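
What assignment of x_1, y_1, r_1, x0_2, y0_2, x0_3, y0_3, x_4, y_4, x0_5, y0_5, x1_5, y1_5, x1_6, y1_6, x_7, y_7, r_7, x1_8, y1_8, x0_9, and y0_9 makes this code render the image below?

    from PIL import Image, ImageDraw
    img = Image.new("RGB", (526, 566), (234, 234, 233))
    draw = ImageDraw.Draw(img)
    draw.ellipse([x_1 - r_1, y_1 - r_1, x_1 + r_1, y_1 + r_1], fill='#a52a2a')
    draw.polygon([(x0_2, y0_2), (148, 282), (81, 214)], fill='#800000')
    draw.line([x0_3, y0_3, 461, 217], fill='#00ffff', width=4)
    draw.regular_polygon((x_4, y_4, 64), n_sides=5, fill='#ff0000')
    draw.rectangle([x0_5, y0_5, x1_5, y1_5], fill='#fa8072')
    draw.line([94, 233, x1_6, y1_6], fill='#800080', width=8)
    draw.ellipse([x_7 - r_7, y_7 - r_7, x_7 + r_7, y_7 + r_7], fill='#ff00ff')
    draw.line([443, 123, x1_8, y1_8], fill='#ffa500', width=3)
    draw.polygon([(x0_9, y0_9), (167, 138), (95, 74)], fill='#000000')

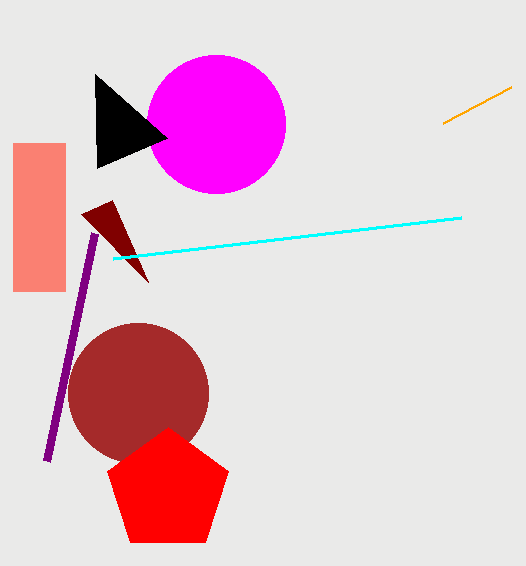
x_1 = 138; y_1 = 393; r_1 = 70; x0_2 = 112; y0_2 = 200; x0_3 = 113; y0_3 = 258; x_4 = 168; y_4 = 491; x0_5 = 13; y0_5 = 143; x1_5 = 65; y1_5 = 291; x1_6 = 46; y1_6 = 461; x_7 = 216; y_7 = 124; r_7 = 69; x1_8 = 511; y1_8 = 87; x0_9 = 97; y0_9 = 168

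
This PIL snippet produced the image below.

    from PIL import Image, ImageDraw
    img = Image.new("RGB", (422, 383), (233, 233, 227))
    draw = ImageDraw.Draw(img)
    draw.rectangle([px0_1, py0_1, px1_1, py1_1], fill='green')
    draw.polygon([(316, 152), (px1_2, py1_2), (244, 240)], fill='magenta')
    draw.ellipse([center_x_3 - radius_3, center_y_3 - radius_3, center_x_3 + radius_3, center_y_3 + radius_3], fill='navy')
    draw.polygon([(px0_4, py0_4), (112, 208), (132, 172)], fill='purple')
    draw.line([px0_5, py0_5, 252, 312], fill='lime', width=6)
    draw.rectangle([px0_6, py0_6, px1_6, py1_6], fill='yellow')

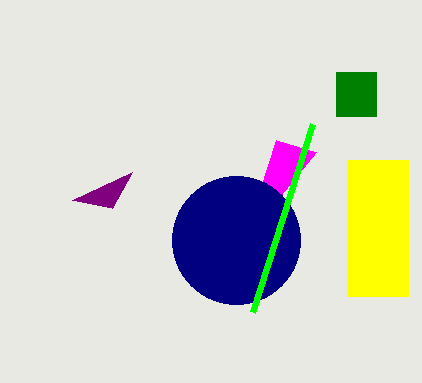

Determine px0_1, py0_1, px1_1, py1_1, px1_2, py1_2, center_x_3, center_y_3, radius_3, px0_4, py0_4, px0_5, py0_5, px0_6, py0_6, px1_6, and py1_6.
px0_1 = 336, py0_1 = 72, px1_1 = 376, py1_1 = 116, px1_2 = 276, py1_2 = 140, center_x_3 = 236, center_y_3 = 240, radius_3 = 64, px0_4 = 72, py0_4 = 200, px0_5 = 312, py0_5 = 124, px0_6 = 348, py0_6 = 160, px1_6 = 408, py1_6 = 296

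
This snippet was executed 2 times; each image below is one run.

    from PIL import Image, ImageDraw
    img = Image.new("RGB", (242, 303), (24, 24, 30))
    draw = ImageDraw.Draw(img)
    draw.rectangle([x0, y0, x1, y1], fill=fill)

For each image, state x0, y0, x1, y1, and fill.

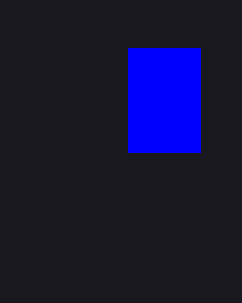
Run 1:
x0 = 128; y0 = 48; x1 = 200; y1 = 152; fill = 'blue'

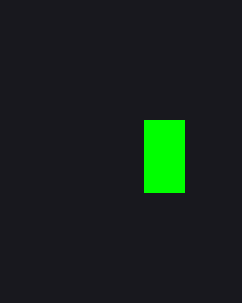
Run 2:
x0 = 144, y0 = 120, x1 = 184, y1 = 192, fill = 'lime'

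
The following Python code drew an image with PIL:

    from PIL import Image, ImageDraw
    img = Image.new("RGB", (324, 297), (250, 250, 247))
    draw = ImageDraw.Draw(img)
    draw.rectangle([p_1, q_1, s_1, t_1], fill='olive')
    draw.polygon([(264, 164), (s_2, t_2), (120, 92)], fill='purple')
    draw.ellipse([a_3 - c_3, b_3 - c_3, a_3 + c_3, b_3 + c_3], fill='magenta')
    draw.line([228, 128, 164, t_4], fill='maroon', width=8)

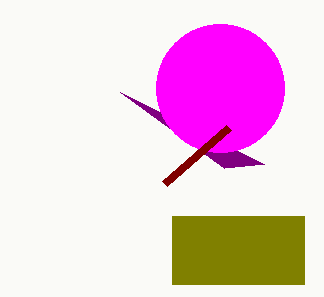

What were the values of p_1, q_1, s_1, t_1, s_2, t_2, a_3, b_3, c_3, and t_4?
p_1 = 172, q_1 = 216, s_1 = 304, t_1 = 284, s_2 = 224, t_2 = 168, a_3 = 220, b_3 = 88, c_3 = 64, t_4 = 184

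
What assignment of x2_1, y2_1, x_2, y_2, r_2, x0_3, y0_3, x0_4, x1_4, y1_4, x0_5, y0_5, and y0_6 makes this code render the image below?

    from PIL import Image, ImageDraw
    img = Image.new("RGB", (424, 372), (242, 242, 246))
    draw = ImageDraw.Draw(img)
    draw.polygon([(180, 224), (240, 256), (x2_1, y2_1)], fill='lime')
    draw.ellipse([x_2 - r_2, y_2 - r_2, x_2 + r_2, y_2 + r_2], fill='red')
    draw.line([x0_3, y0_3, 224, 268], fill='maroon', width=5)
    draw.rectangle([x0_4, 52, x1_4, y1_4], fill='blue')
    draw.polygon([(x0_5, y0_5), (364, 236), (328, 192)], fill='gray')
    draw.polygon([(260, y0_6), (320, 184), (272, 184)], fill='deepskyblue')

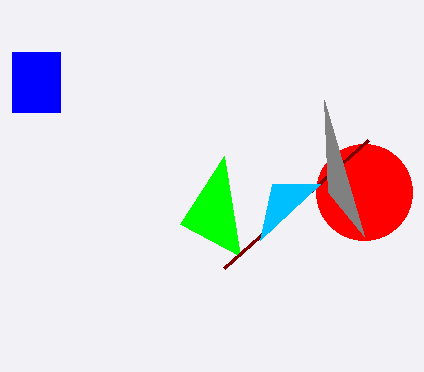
x2_1 = 224, y2_1 = 156, x_2 = 364, y_2 = 192, r_2 = 48, x0_3 = 368, y0_3 = 140, x0_4 = 12, x1_4 = 60, y1_4 = 112, x0_5 = 324, y0_5 = 100, y0_6 = 240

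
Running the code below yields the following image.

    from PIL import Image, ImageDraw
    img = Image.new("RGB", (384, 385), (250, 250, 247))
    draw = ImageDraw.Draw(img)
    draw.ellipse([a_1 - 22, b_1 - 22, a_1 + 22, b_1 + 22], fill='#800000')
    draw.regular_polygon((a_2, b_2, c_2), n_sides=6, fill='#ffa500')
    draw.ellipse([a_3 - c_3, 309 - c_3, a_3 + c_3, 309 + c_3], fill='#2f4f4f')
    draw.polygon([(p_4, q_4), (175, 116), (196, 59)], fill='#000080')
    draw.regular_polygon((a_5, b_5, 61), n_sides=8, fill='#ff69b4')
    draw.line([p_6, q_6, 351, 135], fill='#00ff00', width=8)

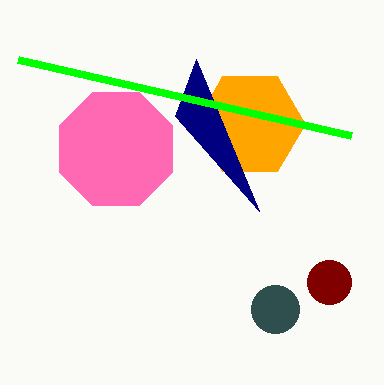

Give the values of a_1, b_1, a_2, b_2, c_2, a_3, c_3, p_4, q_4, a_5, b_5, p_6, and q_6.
a_1 = 329
b_1 = 282
a_2 = 250
b_2 = 124
c_2 = 55
a_3 = 275
c_3 = 24
p_4 = 259
q_4 = 211
a_5 = 116
b_5 = 149
p_6 = 18
q_6 = 59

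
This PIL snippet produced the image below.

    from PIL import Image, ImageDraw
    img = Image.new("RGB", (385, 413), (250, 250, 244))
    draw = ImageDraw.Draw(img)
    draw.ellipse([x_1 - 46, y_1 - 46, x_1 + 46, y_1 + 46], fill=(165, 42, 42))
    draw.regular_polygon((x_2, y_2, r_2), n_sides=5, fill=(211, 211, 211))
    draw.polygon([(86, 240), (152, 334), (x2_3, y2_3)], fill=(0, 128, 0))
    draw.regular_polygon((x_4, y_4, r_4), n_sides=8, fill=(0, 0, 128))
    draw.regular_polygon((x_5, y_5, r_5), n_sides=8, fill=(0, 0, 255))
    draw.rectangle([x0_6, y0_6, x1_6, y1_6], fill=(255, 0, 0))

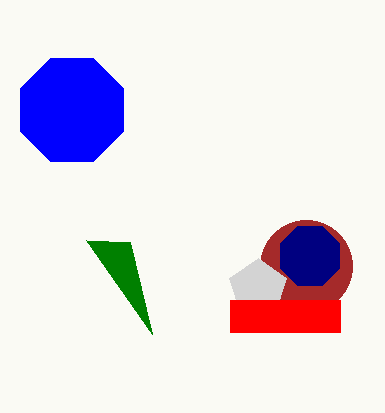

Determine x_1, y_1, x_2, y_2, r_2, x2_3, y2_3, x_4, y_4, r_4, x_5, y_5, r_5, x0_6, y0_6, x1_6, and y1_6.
x_1 = 306; y_1 = 266; x_2 = 258; y_2 = 288; r_2 = 30; x2_3 = 130; y2_3 = 242; x_4 = 310; y_4 = 256; r_4 = 32; x_5 = 72; y_5 = 110; r_5 = 56; x0_6 = 230; y0_6 = 300; x1_6 = 340; y1_6 = 332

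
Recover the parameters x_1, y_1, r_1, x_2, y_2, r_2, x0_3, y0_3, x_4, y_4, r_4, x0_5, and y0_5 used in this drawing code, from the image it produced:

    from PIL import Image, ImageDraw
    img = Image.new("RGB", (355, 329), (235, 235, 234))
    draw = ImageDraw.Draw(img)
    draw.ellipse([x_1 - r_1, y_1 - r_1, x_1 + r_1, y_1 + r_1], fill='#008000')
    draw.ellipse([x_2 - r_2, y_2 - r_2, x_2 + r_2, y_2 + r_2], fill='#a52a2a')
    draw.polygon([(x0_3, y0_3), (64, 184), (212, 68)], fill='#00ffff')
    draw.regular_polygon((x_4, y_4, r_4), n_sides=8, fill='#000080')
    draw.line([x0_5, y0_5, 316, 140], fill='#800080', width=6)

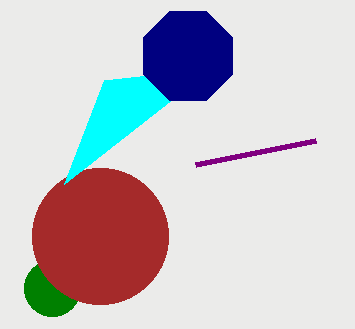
x_1 = 52
y_1 = 288
r_1 = 28
x_2 = 100
y_2 = 236
r_2 = 68
x0_3 = 104
y0_3 = 80
x_4 = 188
y_4 = 56
r_4 = 48
x0_5 = 196
y0_5 = 164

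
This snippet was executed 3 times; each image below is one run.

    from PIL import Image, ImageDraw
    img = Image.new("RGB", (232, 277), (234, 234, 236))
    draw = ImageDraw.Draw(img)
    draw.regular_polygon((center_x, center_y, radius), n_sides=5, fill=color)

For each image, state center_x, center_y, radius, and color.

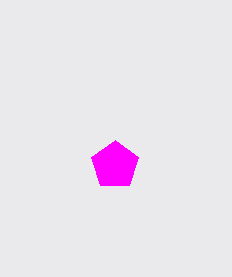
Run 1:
center_x = 115, center_y = 165, radius = 25, color = 'magenta'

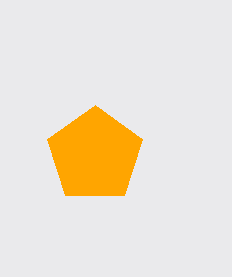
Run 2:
center_x = 95, center_y = 155, radius = 50, color = 'orange'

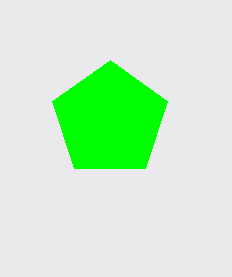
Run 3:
center_x = 110
center_y = 120
radius = 60
color = 'lime'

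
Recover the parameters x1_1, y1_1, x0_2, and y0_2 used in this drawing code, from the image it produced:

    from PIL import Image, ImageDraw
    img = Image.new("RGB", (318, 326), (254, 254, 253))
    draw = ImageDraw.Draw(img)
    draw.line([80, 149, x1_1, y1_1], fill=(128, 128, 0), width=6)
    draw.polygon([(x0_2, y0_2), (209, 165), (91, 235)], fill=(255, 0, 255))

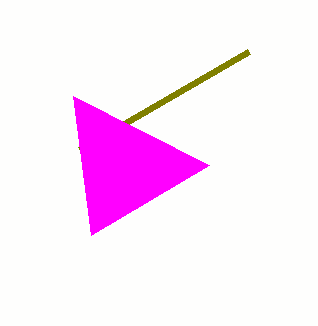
x1_1 = 249
y1_1 = 51
x0_2 = 73
y0_2 = 96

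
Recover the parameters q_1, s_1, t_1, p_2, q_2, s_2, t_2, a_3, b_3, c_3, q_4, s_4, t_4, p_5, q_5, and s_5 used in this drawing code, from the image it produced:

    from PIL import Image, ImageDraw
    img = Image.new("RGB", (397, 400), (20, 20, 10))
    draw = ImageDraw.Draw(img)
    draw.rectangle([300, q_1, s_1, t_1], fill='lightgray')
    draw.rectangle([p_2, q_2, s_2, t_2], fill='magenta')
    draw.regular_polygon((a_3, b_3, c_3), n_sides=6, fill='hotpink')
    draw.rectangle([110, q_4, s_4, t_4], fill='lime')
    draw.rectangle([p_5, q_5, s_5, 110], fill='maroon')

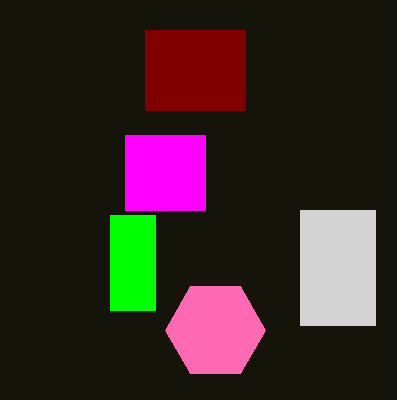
q_1 = 210; s_1 = 375; t_1 = 325; p_2 = 125; q_2 = 135; s_2 = 205; t_2 = 210; a_3 = 215; b_3 = 330; c_3 = 50; q_4 = 215; s_4 = 155; t_4 = 310; p_5 = 145; q_5 = 30; s_5 = 245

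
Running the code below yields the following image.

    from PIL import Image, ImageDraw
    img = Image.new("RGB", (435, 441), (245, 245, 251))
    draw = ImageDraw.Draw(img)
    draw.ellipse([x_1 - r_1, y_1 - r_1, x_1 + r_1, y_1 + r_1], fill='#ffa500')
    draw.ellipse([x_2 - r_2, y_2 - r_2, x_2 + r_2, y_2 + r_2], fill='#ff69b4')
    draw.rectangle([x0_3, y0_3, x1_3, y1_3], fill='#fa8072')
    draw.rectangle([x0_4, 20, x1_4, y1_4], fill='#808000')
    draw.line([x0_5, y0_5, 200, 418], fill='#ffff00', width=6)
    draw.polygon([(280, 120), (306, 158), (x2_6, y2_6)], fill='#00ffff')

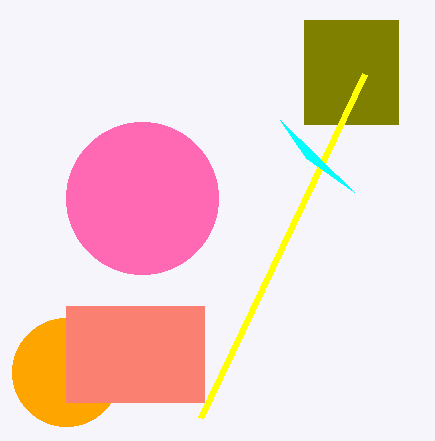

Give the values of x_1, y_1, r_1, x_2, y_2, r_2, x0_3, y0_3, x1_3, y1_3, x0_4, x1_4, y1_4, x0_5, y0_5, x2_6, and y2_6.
x_1 = 66; y_1 = 372; r_1 = 54; x_2 = 142; y_2 = 198; r_2 = 76; x0_3 = 66; y0_3 = 306; x1_3 = 204; y1_3 = 402; x0_4 = 304; x1_4 = 398; y1_4 = 124; x0_5 = 364; y0_5 = 74; x2_6 = 354; y2_6 = 192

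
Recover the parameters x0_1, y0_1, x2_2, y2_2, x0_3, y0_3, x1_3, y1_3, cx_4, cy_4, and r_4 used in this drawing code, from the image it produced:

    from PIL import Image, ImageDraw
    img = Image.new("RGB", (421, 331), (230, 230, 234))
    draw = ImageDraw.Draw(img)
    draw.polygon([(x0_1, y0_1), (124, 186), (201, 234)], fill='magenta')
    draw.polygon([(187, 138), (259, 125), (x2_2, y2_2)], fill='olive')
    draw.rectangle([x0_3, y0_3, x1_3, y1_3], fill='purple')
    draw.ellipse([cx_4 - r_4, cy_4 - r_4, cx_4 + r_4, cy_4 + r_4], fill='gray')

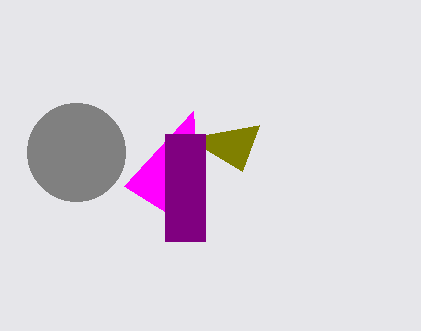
x0_1 = 193, y0_1 = 111, x2_2 = 242, y2_2 = 171, x0_3 = 165, y0_3 = 134, x1_3 = 205, y1_3 = 241, cx_4 = 76, cy_4 = 152, r_4 = 49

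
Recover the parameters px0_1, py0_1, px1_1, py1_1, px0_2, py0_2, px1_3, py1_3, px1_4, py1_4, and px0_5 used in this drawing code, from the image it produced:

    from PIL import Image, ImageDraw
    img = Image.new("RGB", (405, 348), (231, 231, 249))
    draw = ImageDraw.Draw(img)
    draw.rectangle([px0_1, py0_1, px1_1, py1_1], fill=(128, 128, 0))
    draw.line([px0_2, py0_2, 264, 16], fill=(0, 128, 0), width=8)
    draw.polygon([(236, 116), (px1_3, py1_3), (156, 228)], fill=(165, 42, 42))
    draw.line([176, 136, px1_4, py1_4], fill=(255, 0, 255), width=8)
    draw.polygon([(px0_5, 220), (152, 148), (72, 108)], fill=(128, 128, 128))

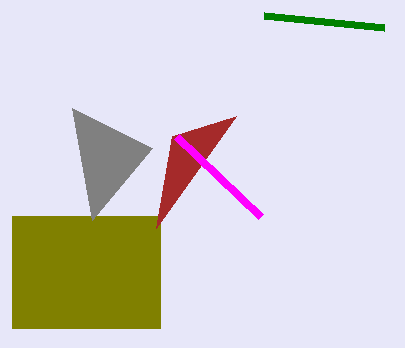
px0_1 = 12
py0_1 = 216
px1_1 = 160
py1_1 = 328
px0_2 = 384
py0_2 = 28
px1_3 = 172
py1_3 = 136
px1_4 = 260
py1_4 = 216
px0_5 = 92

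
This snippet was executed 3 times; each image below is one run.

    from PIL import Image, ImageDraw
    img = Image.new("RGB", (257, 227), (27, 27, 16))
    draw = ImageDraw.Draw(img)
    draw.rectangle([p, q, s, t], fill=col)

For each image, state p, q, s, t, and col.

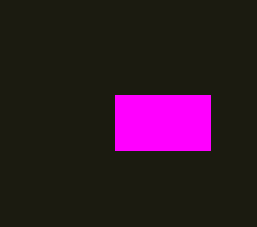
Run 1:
p = 115
q = 95
s = 210
t = 150
col = 'magenta'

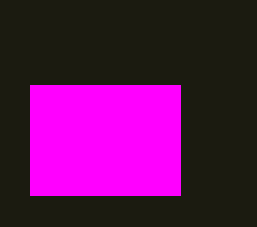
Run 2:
p = 30
q = 85
s = 180
t = 195
col = 'magenta'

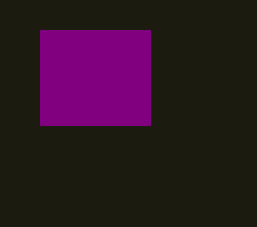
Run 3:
p = 40; q = 30; s = 150; t = 125; col = 'purple'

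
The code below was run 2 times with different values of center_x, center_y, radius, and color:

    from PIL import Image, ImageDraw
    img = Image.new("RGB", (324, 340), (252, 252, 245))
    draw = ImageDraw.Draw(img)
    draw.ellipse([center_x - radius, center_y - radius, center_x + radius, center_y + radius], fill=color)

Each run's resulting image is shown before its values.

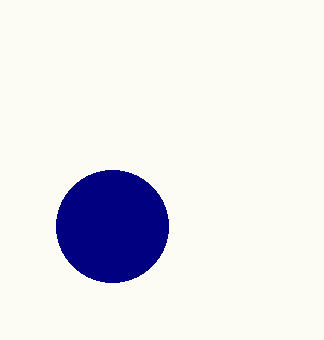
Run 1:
center_x = 112; center_y = 226; radius = 56; color = 'navy'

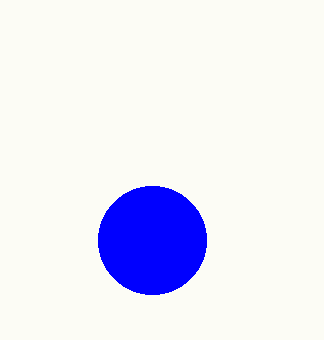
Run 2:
center_x = 152; center_y = 240; radius = 54; color = 'blue'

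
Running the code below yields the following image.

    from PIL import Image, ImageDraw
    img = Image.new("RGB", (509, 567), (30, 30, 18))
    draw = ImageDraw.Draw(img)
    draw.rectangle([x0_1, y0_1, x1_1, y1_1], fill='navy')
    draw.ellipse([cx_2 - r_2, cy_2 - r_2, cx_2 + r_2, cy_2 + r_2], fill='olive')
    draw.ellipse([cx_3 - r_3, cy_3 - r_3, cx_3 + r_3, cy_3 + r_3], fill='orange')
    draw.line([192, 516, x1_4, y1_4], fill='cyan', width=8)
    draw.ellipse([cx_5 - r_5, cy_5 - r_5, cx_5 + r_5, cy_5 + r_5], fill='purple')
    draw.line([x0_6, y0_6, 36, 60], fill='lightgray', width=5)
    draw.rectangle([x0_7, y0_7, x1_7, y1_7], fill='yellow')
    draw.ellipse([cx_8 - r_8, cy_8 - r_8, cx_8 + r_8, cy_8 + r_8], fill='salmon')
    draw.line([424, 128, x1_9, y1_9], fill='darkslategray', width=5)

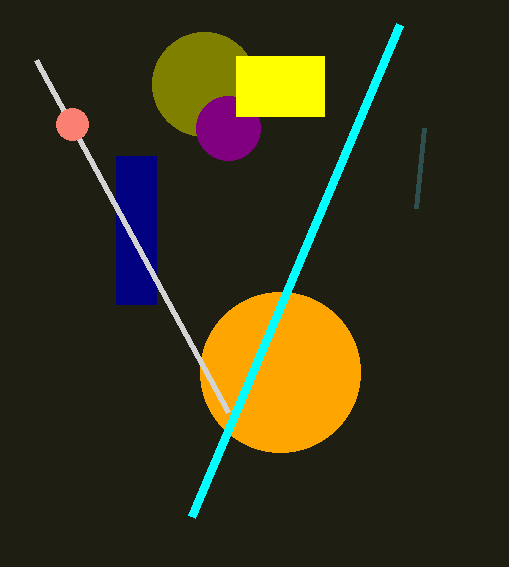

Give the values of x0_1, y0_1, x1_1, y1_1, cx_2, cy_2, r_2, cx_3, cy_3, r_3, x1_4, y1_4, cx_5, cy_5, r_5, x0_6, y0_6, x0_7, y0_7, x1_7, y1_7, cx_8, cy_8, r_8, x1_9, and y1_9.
x0_1 = 116, y0_1 = 156, x1_1 = 156, y1_1 = 304, cx_2 = 204, cy_2 = 84, r_2 = 52, cx_3 = 280, cy_3 = 372, r_3 = 80, x1_4 = 400, y1_4 = 24, cx_5 = 228, cy_5 = 128, r_5 = 32, x0_6 = 228, y0_6 = 412, x0_7 = 236, y0_7 = 56, x1_7 = 324, y1_7 = 116, cx_8 = 72, cy_8 = 124, r_8 = 16, x1_9 = 416, y1_9 = 208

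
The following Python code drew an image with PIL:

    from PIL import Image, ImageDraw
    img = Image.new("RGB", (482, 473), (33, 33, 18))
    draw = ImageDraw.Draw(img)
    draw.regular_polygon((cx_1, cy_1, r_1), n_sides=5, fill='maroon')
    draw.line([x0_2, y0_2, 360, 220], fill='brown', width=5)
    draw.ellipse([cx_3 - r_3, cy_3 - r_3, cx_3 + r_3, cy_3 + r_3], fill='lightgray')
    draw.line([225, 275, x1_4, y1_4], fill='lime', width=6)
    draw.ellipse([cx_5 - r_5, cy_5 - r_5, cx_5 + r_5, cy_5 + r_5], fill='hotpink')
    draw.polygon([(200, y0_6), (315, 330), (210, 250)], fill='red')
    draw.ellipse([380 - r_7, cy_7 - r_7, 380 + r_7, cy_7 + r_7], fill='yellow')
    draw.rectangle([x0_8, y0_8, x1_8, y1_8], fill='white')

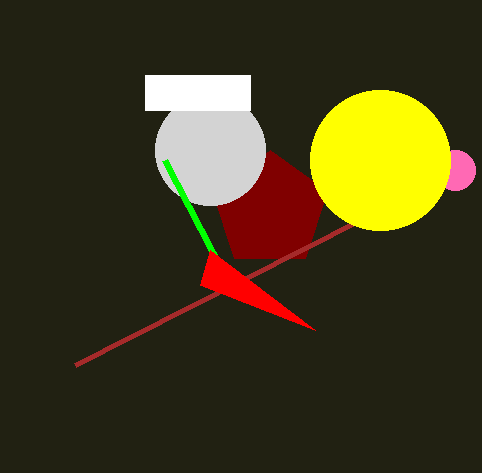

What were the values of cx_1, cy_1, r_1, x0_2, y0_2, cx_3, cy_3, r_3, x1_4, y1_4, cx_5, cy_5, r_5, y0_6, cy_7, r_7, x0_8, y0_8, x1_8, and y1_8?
cx_1 = 270, cy_1 = 210, r_1 = 60, x0_2 = 75, y0_2 = 365, cx_3 = 210, cy_3 = 150, r_3 = 55, x1_4 = 165, y1_4 = 160, cx_5 = 455, cy_5 = 170, r_5 = 20, y0_6 = 285, cy_7 = 160, r_7 = 70, x0_8 = 145, y0_8 = 75, x1_8 = 250, y1_8 = 110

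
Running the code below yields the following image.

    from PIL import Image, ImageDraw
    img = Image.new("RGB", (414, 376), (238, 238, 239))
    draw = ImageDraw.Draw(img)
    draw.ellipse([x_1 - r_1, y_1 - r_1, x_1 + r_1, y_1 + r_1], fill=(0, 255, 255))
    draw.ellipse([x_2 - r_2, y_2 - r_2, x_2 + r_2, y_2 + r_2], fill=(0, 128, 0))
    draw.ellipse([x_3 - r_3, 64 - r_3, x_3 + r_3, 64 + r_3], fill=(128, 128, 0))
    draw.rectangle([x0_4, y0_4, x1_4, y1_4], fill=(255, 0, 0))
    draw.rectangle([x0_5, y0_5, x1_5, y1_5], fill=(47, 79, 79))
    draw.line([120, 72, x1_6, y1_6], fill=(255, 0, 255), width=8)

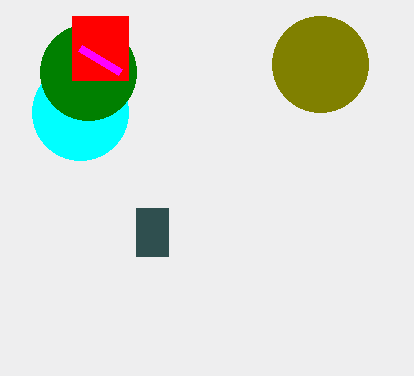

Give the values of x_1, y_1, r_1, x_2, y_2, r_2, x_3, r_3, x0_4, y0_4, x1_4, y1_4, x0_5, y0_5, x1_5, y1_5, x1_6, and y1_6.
x_1 = 80
y_1 = 112
r_1 = 48
x_2 = 88
y_2 = 72
r_2 = 48
x_3 = 320
r_3 = 48
x0_4 = 72
y0_4 = 16
x1_4 = 128
y1_4 = 80
x0_5 = 136
y0_5 = 208
x1_5 = 168
y1_5 = 256
x1_6 = 80
y1_6 = 48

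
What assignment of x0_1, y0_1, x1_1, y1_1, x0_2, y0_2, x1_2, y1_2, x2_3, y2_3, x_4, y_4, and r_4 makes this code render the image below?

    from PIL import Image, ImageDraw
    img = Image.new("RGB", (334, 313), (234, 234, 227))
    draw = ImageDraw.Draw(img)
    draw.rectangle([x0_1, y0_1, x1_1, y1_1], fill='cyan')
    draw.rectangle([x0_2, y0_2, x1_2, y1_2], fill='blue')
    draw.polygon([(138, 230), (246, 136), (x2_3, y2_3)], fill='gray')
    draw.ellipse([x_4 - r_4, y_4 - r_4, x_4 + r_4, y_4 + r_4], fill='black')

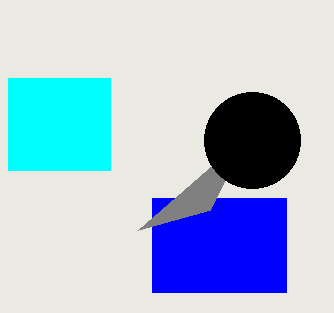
x0_1 = 8
y0_1 = 78
x1_1 = 110
y1_1 = 170
x0_2 = 152
y0_2 = 198
x1_2 = 286
y1_2 = 292
x2_3 = 210
y2_3 = 210
x_4 = 252
y_4 = 140
r_4 = 48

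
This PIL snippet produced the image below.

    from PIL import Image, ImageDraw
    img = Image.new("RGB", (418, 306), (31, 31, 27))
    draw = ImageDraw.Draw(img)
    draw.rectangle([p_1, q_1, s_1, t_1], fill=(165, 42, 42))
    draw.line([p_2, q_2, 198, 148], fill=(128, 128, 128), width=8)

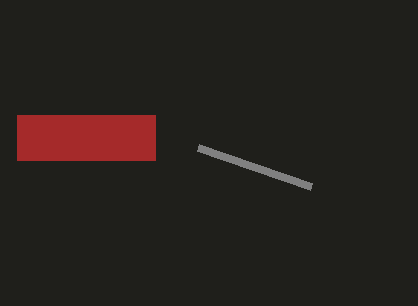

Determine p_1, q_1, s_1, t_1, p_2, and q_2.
p_1 = 17, q_1 = 115, s_1 = 155, t_1 = 160, p_2 = 311, q_2 = 187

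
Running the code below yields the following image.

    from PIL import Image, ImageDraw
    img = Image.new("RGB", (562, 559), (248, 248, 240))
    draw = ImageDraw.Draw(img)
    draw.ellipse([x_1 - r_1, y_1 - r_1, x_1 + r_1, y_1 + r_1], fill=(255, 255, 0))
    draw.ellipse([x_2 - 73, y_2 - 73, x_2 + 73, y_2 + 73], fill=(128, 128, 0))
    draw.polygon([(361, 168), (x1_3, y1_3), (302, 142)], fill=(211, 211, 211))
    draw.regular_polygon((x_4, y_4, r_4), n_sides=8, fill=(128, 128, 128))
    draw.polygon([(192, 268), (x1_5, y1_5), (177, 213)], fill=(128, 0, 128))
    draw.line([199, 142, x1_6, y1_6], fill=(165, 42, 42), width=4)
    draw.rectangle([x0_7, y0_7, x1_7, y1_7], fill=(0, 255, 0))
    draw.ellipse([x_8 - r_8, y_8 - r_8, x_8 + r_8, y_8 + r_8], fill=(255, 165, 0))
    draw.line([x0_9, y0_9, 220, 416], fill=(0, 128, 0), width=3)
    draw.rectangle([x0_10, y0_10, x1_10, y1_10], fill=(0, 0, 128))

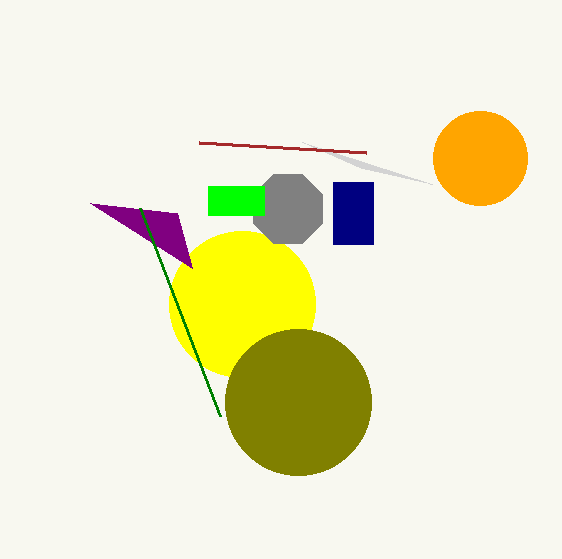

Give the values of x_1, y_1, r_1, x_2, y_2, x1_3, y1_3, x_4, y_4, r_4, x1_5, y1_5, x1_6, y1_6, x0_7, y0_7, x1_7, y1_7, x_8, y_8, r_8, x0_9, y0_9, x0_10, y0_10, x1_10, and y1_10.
x_1 = 242
y_1 = 304
r_1 = 73
x_2 = 298
y_2 = 402
x1_3 = 432
y1_3 = 184
x_4 = 288
y_4 = 209
r_4 = 37
x1_5 = 90
y1_5 = 203
x1_6 = 366
y1_6 = 152
x0_7 = 208
y0_7 = 186
x1_7 = 264
y1_7 = 215
x_8 = 480
y_8 = 158
r_8 = 47
x0_9 = 140
y0_9 = 208
x0_10 = 333
y0_10 = 182
x1_10 = 373
y1_10 = 244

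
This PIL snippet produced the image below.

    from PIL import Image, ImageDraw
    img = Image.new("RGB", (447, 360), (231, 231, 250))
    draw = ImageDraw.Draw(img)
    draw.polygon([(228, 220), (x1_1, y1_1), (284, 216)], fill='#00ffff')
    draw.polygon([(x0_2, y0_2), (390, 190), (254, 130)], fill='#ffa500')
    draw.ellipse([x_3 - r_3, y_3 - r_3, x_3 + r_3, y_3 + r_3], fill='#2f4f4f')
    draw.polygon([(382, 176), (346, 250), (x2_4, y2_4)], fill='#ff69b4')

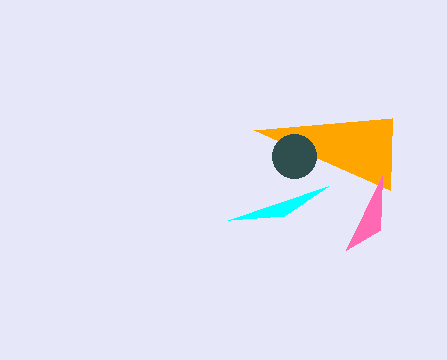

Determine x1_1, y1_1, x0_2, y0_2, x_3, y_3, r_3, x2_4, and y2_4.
x1_1 = 328
y1_1 = 186
x0_2 = 392
y0_2 = 118
x_3 = 294
y_3 = 156
r_3 = 22
x2_4 = 380
y2_4 = 230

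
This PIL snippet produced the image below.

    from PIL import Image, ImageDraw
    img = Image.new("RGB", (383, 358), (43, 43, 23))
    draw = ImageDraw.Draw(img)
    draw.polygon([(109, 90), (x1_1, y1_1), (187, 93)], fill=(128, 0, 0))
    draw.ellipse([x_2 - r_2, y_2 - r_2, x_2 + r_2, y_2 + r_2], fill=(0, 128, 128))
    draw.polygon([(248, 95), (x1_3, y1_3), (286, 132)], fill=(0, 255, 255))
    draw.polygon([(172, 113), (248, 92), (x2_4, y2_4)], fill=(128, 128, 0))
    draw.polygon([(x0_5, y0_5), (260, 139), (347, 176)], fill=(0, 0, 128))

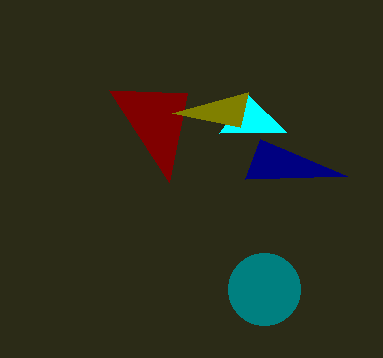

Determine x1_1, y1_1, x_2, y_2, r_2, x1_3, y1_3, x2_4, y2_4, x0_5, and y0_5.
x1_1 = 169, y1_1 = 182, x_2 = 264, y_2 = 289, r_2 = 36, x1_3 = 219, y1_3 = 133, x2_4 = 240, y2_4 = 127, x0_5 = 245, y0_5 = 179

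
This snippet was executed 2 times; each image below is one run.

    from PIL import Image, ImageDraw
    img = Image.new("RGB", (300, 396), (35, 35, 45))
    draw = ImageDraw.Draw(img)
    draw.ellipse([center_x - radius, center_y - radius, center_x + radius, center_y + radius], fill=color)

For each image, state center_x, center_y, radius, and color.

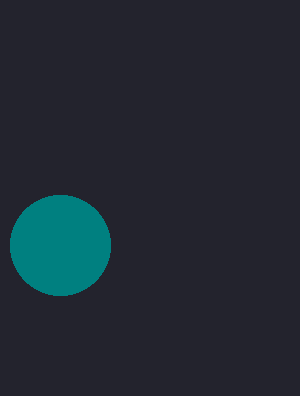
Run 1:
center_x = 60; center_y = 245; radius = 50; color = 'teal'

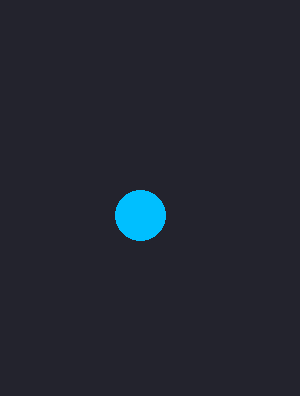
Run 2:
center_x = 140
center_y = 215
radius = 25
color = 'deepskyblue'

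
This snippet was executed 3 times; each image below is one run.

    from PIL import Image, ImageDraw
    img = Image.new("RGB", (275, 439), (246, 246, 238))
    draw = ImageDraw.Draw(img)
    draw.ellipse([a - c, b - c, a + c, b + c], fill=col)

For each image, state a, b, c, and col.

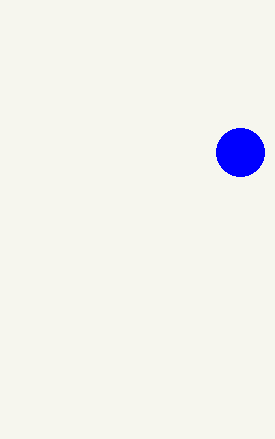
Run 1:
a = 240, b = 152, c = 24, col = 'blue'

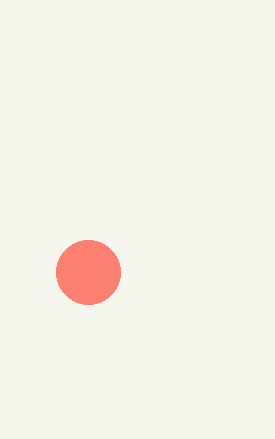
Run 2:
a = 88; b = 272; c = 32; col = 'salmon'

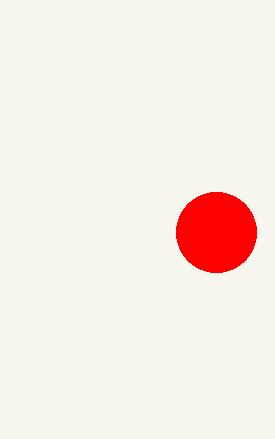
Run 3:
a = 216; b = 232; c = 40; col = 'red'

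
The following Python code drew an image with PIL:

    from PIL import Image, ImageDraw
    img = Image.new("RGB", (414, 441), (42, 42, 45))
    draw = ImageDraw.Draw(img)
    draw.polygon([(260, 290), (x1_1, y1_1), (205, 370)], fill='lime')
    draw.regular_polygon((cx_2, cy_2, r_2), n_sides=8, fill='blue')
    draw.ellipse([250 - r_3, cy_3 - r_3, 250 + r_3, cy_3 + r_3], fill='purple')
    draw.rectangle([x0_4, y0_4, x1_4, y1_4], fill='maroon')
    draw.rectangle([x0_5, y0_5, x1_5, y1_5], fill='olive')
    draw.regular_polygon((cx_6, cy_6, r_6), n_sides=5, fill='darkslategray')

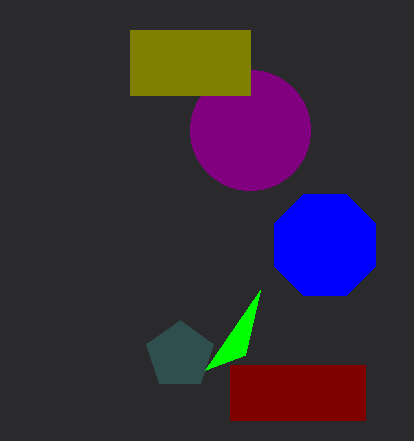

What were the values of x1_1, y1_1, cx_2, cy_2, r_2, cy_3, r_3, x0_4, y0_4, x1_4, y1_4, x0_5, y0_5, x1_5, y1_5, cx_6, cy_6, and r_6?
x1_1 = 245
y1_1 = 355
cx_2 = 325
cy_2 = 245
r_2 = 55
cy_3 = 130
r_3 = 60
x0_4 = 230
y0_4 = 365
x1_4 = 365
y1_4 = 420
x0_5 = 130
y0_5 = 30
x1_5 = 250
y1_5 = 95
cx_6 = 180
cy_6 = 355
r_6 = 35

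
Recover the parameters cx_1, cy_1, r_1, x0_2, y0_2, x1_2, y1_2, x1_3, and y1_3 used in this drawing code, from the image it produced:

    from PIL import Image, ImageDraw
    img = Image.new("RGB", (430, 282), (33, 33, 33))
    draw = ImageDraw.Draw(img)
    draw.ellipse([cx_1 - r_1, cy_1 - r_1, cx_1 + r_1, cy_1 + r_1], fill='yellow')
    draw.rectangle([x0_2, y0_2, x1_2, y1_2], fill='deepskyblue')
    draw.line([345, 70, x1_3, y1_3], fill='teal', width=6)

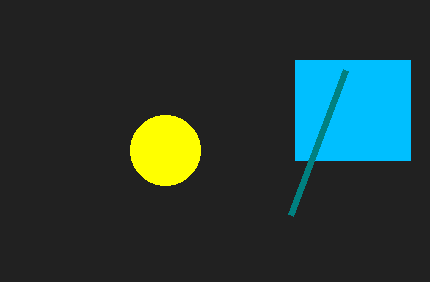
cx_1 = 165; cy_1 = 150; r_1 = 35; x0_2 = 295; y0_2 = 60; x1_2 = 410; y1_2 = 160; x1_3 = 290; y1_3 = 215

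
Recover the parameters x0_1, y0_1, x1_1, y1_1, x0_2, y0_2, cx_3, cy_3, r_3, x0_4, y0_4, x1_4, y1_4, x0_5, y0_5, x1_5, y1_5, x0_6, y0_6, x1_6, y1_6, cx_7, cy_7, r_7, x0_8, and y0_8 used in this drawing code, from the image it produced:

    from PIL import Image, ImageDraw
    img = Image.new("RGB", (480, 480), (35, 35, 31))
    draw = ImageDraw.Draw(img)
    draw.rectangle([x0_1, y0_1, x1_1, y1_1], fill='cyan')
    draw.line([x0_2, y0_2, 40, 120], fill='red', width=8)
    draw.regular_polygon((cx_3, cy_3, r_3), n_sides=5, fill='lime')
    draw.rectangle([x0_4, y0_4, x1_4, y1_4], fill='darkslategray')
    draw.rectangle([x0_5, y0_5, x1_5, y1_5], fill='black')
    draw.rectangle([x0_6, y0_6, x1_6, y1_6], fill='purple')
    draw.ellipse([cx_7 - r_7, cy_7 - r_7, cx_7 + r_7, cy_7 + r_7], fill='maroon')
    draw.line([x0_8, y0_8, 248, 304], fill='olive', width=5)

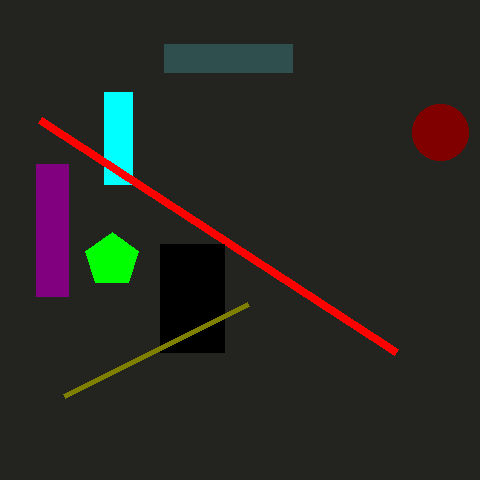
x0_1 = 104; y0_1 = 92; x1_1 = 132; y1_1 = 184; x0_2 = 396; y0_2 = 352; cx_3 = 112; cy_3 = 260; r_3 = 28; x0_4 = 164; y0_4 = 44; x1_4 = 292; y1_4 = 72; x0_5 = 160; y0_5 = 244; x1_5 = 224; y1_5 = 352; x0_6 = 36; y0_6 = 164; x1_6 = 68; y1_6 = 296; cx_7 = 440; cy_7 = 132; r_7 = 28; x0_8 = 64; y0_8 = 396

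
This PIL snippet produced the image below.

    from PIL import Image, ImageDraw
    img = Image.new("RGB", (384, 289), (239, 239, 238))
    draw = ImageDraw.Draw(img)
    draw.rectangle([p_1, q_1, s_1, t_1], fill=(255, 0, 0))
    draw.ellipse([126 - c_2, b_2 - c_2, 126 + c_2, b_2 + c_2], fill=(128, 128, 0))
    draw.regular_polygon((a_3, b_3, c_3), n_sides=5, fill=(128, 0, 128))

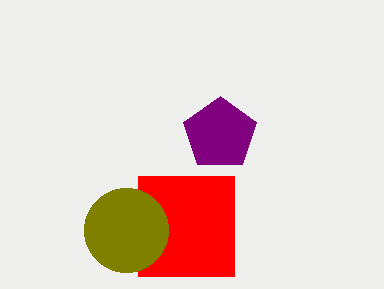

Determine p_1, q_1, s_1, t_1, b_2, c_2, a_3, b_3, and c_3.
p_1 = 138, q_1 = 176, s_1 = 234, t_1 = 276, b_2 = 230, c_2 = 42, a_3 = 220, b_3 = 134, c_3 = 38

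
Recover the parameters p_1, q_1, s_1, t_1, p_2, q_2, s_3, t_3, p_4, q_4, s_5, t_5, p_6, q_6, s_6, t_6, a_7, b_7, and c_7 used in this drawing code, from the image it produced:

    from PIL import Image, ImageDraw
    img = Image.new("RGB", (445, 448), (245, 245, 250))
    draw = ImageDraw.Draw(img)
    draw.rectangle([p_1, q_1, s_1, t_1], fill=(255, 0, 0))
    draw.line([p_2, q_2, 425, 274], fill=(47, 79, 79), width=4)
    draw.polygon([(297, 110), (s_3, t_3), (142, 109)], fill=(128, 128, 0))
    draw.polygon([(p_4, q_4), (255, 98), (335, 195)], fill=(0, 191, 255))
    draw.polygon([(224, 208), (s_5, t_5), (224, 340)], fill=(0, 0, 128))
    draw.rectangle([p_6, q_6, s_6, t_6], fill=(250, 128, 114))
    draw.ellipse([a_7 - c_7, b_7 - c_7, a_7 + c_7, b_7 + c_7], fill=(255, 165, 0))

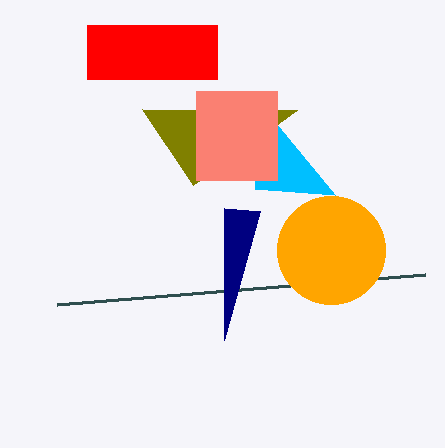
p_1 = 87, q_1 = 25, s_1 = 217, t_1 = 79, p_2 = 57, q_2 = 304, s_3 = 193, t_3 = 185, p_4 = 255, q_4 = 189, s_5 = 260, t_5 = 211, p_6 = 196, q_6 = 91, s_6 = 277, t_6 = 180, a_7 = 331, b_7 = 250, c_7 = 54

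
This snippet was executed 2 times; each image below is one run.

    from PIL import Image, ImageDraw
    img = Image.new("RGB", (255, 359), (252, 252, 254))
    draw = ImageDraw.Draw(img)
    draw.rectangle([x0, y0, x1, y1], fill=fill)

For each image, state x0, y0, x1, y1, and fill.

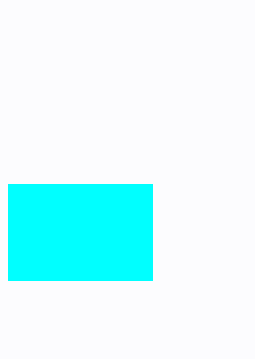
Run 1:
x0 = 8
y0 = 184
x1 = 152
y1 = 280
fill = 'cyan'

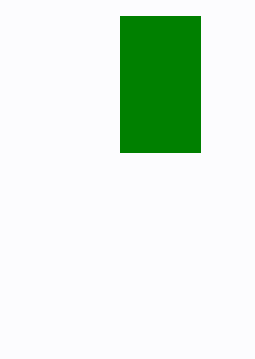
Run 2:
x0 = 120; y0 = 16; x1 = 200; y1 = 152; fill = 'green'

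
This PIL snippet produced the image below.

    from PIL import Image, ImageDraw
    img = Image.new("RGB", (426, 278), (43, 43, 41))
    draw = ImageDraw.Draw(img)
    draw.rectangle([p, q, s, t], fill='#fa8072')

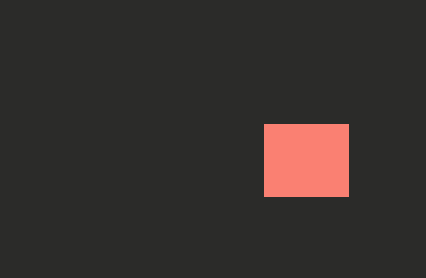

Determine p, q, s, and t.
p = 264, q = 124, s = 348, t = 196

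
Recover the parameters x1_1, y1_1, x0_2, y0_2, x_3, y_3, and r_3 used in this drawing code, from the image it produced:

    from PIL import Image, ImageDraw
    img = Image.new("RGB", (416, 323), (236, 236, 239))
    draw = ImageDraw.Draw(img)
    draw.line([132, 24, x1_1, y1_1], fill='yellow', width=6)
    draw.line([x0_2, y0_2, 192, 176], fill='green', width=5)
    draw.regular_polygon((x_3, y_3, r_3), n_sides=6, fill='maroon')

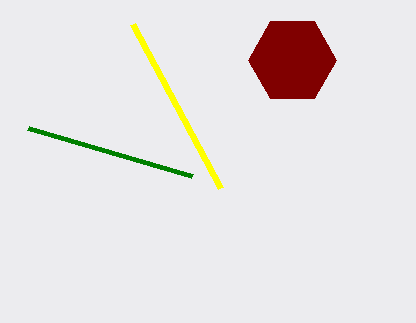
x1_1 = 220
y1_1 = 188
x0_2 = 28
y0_2 = 128
x_3 = 292
y_3 = 60
r_3 = 44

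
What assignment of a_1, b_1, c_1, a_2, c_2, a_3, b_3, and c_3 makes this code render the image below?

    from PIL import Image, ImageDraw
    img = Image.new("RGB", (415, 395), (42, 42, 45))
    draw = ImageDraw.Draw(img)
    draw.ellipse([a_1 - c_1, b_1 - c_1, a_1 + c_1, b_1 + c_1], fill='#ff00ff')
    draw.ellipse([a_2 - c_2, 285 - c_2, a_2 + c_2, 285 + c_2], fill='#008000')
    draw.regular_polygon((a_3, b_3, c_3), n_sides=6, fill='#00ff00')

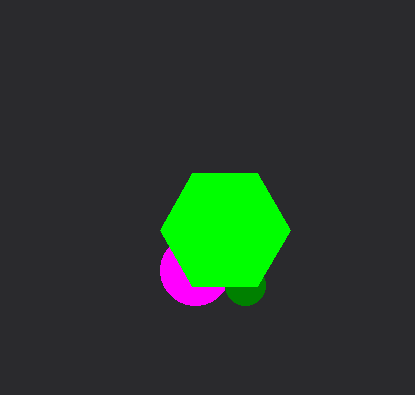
a_1 = 195, b_1 = 270, c_1 = 35, a_2 = 245, c_2 = 20, a_3 = 225, b_3 = 230, c_3 = 65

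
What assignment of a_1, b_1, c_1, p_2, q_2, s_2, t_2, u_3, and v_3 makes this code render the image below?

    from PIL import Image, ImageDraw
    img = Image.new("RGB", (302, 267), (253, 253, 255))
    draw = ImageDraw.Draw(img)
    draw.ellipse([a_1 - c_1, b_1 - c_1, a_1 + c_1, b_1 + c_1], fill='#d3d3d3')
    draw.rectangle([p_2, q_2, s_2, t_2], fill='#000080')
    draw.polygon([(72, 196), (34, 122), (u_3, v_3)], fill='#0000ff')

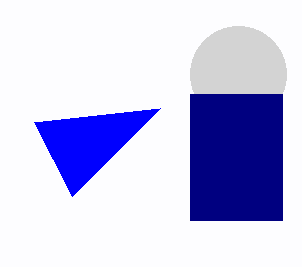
a_1 = 238
b_1 = 74
c_1 = 48
p_2 = 190
q_2 = 94
s_2 = 282
t_2 = 220
u_3 = 160
v_3 = 108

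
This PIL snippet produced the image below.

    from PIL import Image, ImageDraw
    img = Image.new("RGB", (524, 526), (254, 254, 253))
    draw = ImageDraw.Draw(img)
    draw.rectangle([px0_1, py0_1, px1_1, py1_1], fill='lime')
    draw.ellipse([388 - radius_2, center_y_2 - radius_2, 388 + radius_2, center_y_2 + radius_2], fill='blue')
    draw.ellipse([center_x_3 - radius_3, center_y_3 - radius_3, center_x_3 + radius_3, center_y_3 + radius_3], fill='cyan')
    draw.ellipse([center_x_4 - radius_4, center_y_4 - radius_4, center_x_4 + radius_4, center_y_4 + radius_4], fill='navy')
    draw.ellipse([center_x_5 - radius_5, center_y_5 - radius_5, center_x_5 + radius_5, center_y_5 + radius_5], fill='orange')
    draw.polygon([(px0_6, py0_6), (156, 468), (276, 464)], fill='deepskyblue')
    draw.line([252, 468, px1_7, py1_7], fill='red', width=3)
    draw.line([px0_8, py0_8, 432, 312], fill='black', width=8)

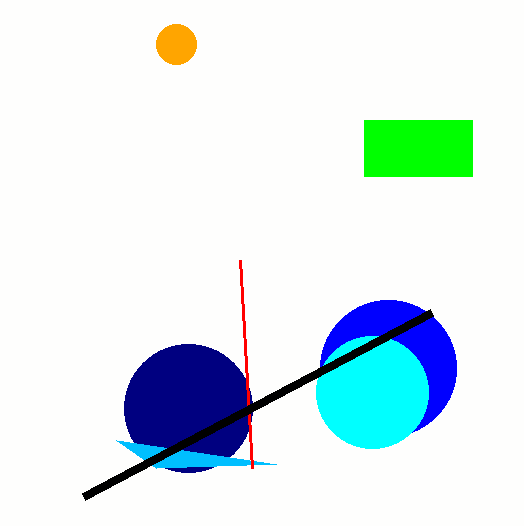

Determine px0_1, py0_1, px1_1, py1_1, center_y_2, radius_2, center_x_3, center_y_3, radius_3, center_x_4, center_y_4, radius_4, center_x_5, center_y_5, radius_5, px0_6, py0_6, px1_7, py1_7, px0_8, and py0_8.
px0_1 = 364
py0_1 = 120
px1_1 = 472
py1_1 = 176
center_y_2 = 368
radius_2 = 68
center_x_3 = 372
center_y_3 = 392
radius_3 = 56
center_x_4 = 188
center_y_4 = 408
radius_4 = 64
center_x_5 = 176
center_y_5 = 44
radius_5 = 20
px0_6 = 116
py0_6 = 440
px1_7 = 240
py1_7 = 260
px0_8 = 84
py0_8 = 496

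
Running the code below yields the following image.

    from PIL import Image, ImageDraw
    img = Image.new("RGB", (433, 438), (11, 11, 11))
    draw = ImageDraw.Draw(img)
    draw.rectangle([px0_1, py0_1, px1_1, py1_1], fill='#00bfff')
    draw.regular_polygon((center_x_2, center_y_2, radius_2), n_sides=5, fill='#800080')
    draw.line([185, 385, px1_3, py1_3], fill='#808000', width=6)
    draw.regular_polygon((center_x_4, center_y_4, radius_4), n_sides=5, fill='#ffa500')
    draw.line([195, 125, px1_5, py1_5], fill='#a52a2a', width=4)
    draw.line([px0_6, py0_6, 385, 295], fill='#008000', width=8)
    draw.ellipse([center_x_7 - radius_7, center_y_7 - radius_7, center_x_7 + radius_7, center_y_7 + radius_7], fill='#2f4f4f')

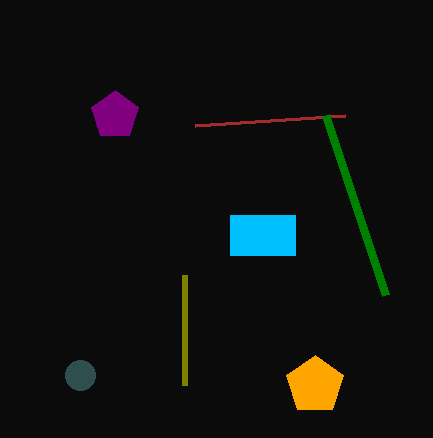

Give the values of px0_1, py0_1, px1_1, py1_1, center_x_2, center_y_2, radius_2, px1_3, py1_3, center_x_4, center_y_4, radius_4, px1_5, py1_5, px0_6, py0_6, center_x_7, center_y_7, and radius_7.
px0_1 = 230; py0_1 = 215; px1_1 = 295; py1_1 = 255; center_x_2 = 115; center_y_2 = 115; radius_2 = 25; px1_3 = 185; py1_3 = 275; center_x_4 = 315; center_y_4 = 385; radius_4 = 30; px1_5 = 345; py1_5 = 115; px0_6 = 325; py0_6 = 115; center_x_7 = 80; center_y_7 = 375; radius_7 = 15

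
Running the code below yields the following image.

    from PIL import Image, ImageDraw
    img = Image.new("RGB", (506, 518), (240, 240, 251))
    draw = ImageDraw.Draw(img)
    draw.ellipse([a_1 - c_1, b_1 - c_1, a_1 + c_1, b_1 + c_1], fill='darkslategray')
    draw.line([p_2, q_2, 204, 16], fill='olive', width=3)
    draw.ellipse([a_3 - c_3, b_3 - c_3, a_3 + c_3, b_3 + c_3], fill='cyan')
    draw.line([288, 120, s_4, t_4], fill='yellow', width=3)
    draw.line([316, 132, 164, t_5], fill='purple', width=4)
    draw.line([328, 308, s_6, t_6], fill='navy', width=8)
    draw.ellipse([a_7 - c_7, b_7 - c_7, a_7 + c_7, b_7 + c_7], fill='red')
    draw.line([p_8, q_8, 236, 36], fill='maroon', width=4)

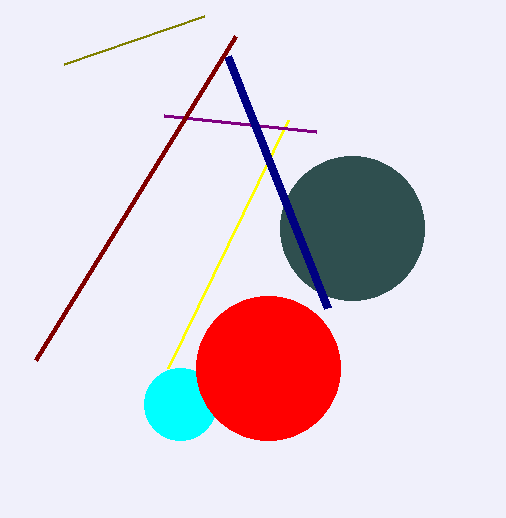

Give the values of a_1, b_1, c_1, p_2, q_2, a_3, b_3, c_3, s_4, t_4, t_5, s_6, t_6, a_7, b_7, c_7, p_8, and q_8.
a_1 = 352
b_1 = 228
c_1 = 72
p_2 = 64
q_2 = 64
a_3 = 180
b_3 = 404
c_3 = 36
s_4 = 168
t_4 = 368
t_5 = 116
s_6 = 228
t_6 = 56
a_7 = 268
b_7 = 368
c_7 = 72
p_8 = 36
q_8 = 360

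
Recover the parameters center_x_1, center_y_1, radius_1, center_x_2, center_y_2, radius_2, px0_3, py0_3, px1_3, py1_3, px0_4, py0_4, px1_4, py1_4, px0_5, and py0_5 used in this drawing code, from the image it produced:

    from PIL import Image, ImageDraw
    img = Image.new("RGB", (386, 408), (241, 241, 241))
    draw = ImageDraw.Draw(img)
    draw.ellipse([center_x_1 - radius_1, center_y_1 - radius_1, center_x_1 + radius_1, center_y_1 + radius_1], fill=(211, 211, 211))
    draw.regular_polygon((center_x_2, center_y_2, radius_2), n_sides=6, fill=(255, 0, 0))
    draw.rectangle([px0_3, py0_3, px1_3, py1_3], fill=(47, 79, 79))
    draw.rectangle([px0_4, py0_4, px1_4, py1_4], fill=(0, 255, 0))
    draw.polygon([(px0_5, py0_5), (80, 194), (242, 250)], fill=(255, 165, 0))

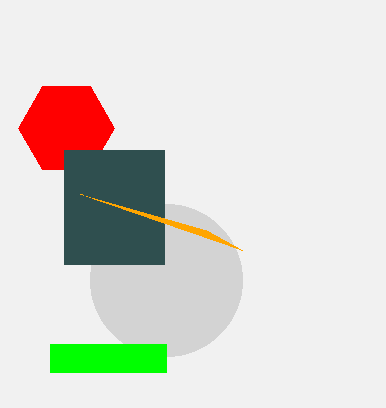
center_x_1 = 166; center_y_1 = 280; radius_1 = 76; center_x_2 = 66; center_y_2 = 128; radius_2 = 48; px0_3 = 64; py0_3 = 150; px1_3 = 164; py1_3 = 264; px0_4 = 50; py0_4 = 344; px1_4 = 166; py1_4 = 372; px0_5 = 206; py0_5 = 230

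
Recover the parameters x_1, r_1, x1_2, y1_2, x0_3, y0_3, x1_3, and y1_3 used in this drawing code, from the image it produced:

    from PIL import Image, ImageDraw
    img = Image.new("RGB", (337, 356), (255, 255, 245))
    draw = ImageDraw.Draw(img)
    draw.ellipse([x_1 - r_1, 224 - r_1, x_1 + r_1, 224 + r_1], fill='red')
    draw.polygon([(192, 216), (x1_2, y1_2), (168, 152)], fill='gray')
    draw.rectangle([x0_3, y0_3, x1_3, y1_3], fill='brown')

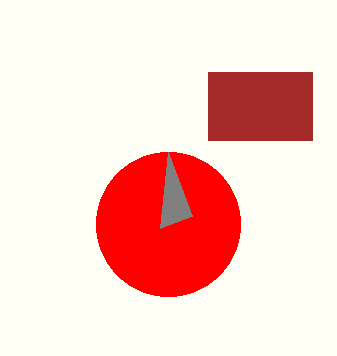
x_1 = 168; r_1 = 72; x1_2 = 160; y1_2 = 228; x0_3 = 208; y0_3 = 72; x1_3 = 312; y1_3 = 140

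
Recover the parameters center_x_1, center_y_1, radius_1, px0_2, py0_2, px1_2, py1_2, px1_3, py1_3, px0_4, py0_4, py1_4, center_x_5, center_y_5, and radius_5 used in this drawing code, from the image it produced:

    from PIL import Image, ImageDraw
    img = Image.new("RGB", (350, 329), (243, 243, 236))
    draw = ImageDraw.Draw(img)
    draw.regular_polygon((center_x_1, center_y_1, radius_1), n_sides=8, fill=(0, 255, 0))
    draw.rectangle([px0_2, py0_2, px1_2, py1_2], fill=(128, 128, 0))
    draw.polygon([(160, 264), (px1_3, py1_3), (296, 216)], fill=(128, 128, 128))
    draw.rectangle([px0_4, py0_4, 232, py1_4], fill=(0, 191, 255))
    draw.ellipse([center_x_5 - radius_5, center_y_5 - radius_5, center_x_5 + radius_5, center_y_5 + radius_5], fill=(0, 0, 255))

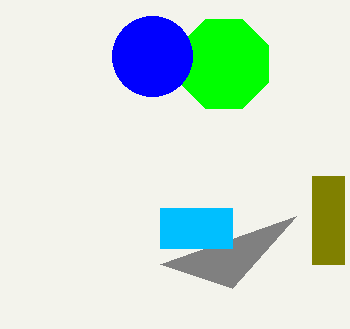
center_x_1 = 224, center_y_1 = 64, radius_1 = 48, px0_2 = 312, py0_2 = 176, px1_2 = 344, py1_2 = 264, px1_3 = 232, py1_3 = 288, px0_4 = 160, py0_4 = 208, py1_4 = 248, center_x_5 = 152, center_y_5 = 56, radius_5 = 40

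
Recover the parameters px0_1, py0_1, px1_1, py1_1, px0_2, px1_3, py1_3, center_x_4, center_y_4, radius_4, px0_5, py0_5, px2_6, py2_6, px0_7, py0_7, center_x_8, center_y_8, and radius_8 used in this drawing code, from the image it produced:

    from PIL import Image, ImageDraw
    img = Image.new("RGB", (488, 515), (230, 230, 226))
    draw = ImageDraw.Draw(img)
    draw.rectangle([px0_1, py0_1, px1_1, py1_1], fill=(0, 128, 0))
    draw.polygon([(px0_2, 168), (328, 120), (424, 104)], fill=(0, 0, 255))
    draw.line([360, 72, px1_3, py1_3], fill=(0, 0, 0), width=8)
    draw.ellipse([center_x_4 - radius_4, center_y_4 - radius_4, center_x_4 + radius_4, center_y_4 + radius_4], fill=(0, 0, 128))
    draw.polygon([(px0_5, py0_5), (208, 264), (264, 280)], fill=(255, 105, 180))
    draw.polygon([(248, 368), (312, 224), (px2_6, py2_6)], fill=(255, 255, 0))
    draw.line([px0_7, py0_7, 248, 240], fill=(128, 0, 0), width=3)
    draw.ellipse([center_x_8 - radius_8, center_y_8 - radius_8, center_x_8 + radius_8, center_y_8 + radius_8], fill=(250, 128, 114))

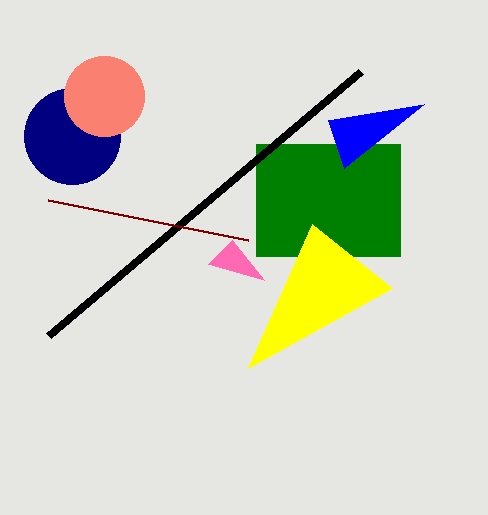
px0_1 = 256; py0_1 = 144; px1_1 = 400; py1_1 = 256; px0_2 = 344; px1_3 = 48; py1_3 = 336; center_x_4 = 72; center_y_4 = 136; radius_4 = 48; px0_5 = 232; py0_5 = 240; px2_6 = 392; py2_6 = 288; px0_7 = 48; py0_7 = 200; center_x_8 = 104; center_y_8 = 96; radius_8 = 40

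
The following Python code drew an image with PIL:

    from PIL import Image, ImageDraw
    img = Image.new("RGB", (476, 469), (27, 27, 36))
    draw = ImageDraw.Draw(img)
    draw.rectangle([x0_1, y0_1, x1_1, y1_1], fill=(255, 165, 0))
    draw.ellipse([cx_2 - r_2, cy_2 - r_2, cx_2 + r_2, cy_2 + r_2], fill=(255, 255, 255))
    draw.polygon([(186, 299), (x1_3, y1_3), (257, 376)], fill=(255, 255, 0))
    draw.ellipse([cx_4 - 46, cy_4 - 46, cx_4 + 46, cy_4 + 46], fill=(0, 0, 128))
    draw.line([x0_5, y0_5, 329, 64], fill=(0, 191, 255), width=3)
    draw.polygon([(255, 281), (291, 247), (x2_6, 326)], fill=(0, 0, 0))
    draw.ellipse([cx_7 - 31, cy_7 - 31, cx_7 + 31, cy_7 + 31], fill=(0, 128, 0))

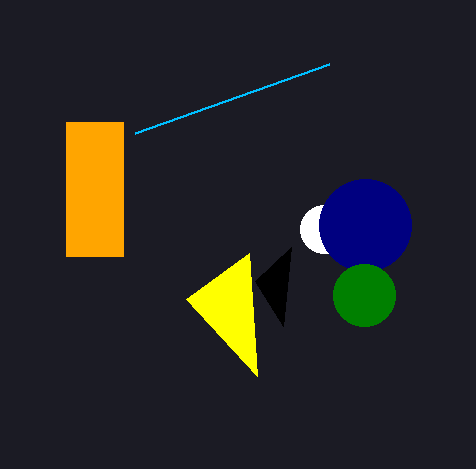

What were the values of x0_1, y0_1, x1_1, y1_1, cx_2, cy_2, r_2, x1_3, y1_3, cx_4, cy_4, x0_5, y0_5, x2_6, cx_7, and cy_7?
x0_1 = 66
y0_1 = 122
x1_1 = 123
y1_1 = 256
cx_2 = 324
cy_2 = 229
r_2 = 24
x1_3 = 249
y1_3 = 253
cx_4 = 365
cy_4 = 225
x0_5 = 135
y0_5 = 133
x2_6 = 283
cx_7 = 364
cy_7 = 295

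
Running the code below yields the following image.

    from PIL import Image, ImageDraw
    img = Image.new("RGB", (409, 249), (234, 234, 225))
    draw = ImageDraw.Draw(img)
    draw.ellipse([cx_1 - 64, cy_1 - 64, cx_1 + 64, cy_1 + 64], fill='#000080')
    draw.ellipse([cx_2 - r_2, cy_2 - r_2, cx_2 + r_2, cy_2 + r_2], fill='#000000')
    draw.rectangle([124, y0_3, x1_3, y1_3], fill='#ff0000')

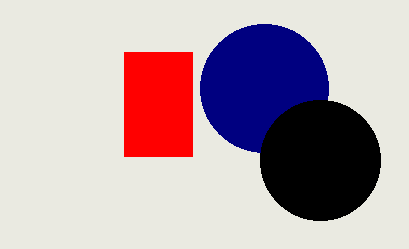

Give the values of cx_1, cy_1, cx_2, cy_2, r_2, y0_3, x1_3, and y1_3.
cx_1 = 264; cy_1 = 88; cx_2 = 320; cy_2 = 160; r_2 = 60; y0_3 = 52; x1_3 = 192; y1_3 = 156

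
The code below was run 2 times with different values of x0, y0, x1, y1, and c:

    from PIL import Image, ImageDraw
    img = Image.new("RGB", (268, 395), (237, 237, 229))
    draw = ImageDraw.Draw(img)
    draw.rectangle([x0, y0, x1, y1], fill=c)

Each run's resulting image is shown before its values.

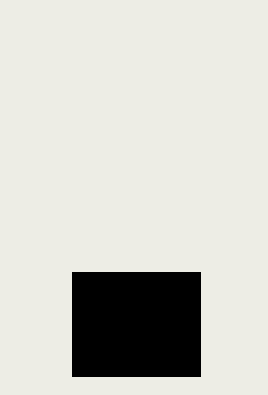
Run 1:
x0 = 72, y0 = 272, x1 = 200, y1 = 376, c = 'black'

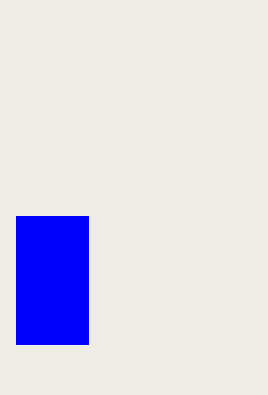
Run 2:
x0 = 16, y0 = 216, x1 = 88, y1 = 344, c = 'blue'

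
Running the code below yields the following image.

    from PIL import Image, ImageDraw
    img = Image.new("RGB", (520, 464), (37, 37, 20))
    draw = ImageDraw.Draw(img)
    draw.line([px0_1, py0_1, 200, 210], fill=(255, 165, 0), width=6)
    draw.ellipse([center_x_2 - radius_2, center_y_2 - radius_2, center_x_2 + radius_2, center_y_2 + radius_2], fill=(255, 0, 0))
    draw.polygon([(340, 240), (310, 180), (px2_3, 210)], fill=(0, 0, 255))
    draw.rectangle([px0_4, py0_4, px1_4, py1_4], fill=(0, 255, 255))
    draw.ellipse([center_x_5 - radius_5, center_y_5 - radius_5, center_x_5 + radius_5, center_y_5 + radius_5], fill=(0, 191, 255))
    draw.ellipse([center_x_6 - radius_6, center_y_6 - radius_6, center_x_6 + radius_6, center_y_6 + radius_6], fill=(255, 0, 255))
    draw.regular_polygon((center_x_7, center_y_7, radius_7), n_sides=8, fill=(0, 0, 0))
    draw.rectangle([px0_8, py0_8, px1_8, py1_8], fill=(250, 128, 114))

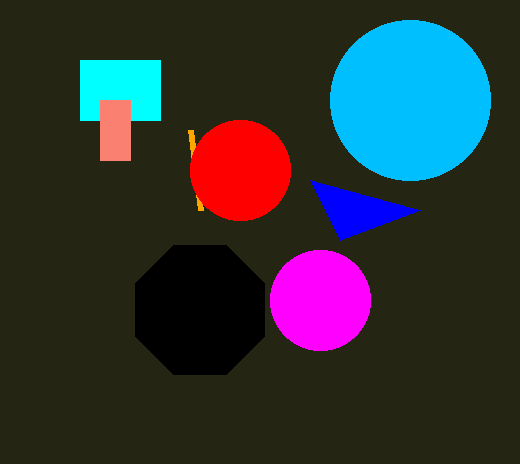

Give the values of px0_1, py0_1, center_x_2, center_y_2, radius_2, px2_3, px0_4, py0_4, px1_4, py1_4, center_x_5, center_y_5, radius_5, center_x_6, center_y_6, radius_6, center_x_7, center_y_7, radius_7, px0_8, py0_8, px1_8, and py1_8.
px0_1 = 190
py0_1 = 130
center_x_2 = 240
center_y_2 = 170
radius_2 = 50
px2_3 = 420
px0_4 = 80
py0_4 = 60
px1_4 = 160
py1_4 = 120
center_x_5 = 410
center_y_5 = 100
radius_5 = 80
center_x_6 = 320
center_y_6 = 300
radius_6 = 50
center_x_7 = 200
center_y_7 = 310
radius_7 = 70
px0_8 = 100
py0_8 = 100
px1_8 = 130
py1_8 = 160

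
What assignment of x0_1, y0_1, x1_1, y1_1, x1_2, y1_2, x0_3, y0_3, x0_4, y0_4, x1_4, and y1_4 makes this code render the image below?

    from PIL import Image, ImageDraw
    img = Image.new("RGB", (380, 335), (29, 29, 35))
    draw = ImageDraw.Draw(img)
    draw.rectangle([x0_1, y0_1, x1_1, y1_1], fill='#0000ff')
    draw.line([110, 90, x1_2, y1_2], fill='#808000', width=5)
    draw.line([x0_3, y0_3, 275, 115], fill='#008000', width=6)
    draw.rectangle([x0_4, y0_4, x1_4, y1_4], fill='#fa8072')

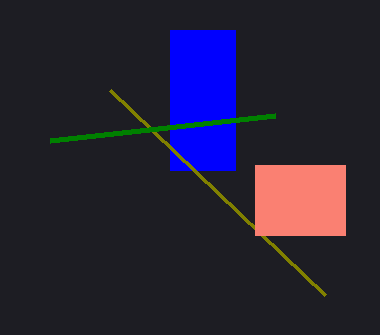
x0_1 = 170
y0_1 = 30
x1_1 = 235
y1_1 = 170
x1_2 = 325
y1_2 = 295
x0_3 = 50
y0_3 = 140
x0_4 = 255
y0_4 = 165
x1_4 = 345
y1_4 = 235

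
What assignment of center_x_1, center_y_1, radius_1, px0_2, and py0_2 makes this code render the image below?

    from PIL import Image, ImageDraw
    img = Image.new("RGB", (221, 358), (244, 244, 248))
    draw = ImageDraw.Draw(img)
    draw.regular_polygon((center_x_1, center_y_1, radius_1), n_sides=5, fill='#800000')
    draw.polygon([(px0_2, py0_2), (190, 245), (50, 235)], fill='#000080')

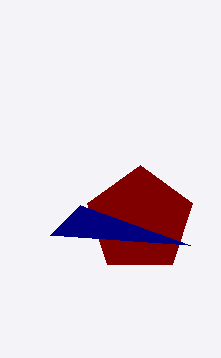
center_x_1 = 140, center_y_1 = 220, radius_1 = 55, px0_2 = 80, py0_2 = 205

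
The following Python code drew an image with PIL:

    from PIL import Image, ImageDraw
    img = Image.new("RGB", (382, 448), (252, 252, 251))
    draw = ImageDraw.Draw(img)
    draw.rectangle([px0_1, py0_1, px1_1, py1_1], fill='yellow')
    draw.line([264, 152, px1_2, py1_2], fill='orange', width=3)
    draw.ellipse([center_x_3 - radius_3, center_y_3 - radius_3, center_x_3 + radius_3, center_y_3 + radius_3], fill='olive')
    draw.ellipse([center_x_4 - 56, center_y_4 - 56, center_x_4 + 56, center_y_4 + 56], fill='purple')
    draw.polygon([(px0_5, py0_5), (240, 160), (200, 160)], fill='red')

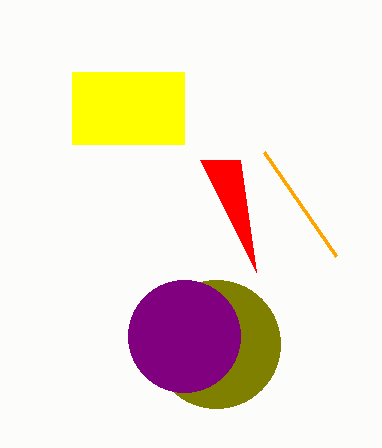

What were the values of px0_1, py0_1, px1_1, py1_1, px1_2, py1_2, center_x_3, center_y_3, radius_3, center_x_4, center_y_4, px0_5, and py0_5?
px0_1 = 72, py0_1 = 72, px1_1 = 184, py1_1 = 144, px1_2 = 336, py1_2 = 256, center_x_3 = 216, center_y_3 = 344, radius_3 = 64, center_x_4 = 184, center_y_4 = 336, px0_5 = 256, py0_5 = 272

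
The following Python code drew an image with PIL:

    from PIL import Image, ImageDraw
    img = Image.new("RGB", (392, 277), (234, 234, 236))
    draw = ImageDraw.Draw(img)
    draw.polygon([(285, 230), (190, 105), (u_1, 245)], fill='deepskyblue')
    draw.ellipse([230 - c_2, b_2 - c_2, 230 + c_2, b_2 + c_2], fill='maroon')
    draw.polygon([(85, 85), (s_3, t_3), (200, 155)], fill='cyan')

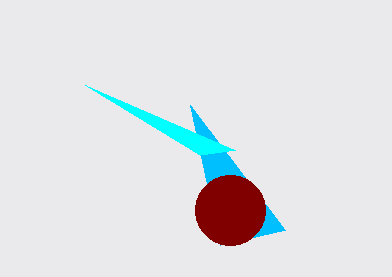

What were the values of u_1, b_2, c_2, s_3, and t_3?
u_1 = 220, b_2 = 210, c_2 = 35, s_3 = 235, t_3 = 150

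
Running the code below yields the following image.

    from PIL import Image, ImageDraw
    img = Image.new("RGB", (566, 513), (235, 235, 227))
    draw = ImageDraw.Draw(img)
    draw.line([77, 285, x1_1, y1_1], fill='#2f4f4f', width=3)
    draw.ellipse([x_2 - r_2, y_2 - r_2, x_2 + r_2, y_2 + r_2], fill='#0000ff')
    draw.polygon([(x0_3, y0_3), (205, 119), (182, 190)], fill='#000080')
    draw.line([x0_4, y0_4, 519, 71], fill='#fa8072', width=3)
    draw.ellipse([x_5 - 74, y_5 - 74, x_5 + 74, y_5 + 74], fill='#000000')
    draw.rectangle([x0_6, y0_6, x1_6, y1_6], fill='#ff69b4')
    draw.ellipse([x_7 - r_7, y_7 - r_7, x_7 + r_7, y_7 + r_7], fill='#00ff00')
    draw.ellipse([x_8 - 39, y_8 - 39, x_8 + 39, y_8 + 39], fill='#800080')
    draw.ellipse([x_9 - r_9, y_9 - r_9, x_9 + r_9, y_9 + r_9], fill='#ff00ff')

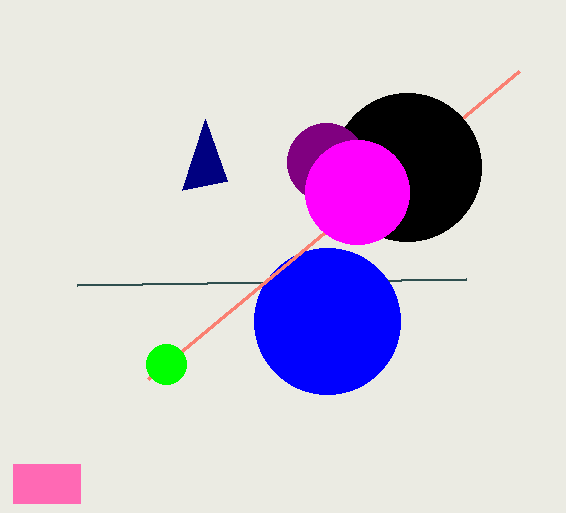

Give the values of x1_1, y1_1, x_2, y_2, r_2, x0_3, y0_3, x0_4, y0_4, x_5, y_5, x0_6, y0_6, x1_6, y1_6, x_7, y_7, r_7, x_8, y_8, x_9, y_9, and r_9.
x1_1 = 466
y1_1 = 279
x_2 = 327
y_2 = 321
r_2 = 73
x0_3 = 227
y0_3 = 181
x0_4 = 148
y0_4 = 379
x_5 = 407
y_5 = 167
x0_6 = 13
y0_6 = 464
x1_6 = 80
y1_6 = 503
x_7 = 166
y_7 = 364
r_7 = 20
x_8 = 326
y_8 = 162
x_9 = 357
y_9 = 192
r_9 = 52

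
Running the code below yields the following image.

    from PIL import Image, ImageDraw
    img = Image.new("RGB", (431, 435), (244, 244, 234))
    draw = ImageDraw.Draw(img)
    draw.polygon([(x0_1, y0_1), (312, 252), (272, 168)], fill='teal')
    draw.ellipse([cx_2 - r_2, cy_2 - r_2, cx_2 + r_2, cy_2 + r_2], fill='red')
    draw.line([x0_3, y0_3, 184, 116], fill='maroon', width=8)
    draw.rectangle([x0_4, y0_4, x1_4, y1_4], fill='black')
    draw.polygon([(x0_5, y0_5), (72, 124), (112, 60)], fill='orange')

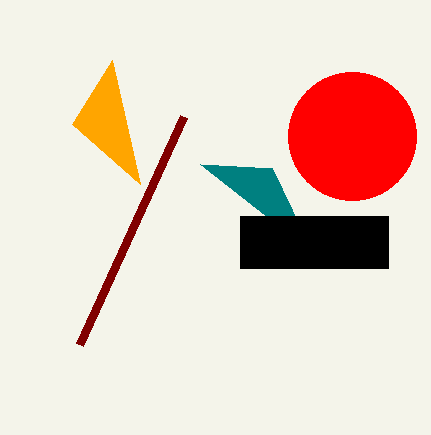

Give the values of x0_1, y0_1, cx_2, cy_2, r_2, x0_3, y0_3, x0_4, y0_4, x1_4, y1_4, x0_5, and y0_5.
x0_1 = 200; y0_1 = 164; cx_2 = 352; cy_2 = 136; r_2 = 64; x0_3 = 80; y0_3 = 344; x0_4 = 240; y0_4 = 216; x1_4 = 388; y1_4 = 268; x0_5 = 140; y0_5 = 184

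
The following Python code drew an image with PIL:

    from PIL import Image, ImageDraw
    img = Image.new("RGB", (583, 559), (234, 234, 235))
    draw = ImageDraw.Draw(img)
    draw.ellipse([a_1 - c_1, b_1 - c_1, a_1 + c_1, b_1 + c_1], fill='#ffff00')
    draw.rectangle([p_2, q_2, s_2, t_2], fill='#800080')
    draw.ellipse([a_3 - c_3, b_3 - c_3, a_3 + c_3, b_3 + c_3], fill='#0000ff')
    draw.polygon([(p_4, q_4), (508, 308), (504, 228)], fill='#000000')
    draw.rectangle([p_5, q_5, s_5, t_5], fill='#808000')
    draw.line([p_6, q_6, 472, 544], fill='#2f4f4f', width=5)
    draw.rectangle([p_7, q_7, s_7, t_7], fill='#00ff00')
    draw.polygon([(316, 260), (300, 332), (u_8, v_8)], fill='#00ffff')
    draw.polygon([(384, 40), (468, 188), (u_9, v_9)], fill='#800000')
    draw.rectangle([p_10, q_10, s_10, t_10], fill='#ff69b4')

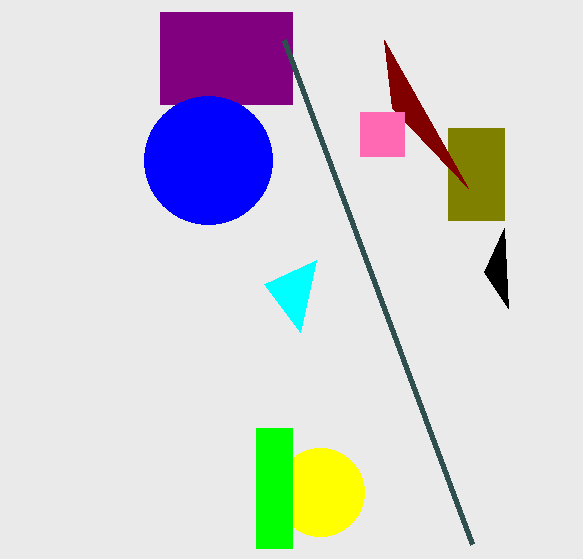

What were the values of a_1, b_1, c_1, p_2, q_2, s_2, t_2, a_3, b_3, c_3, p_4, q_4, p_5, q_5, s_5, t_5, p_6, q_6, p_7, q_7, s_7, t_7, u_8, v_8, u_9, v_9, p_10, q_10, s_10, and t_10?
a_1 = 320; b_1 = 492; c_1 = 44; p_2 = 160; q_2 = 12; s_2 = 292; t_2 = 104; a_3 = 208; b_3 = 160; c_3 = 64; p_4 = 484; q_4 = 272; p_5 = 448; q_5 = 128; s_5 = 504; t_5 = 220; p_6 = 284; q_6 = 40; p_7 = 256; q_7 = 428; s_7 = 292; t_7 = 548; u_8 = 264; v_8 = 284; u_9 = 392; v_9 = 108; p_10 = 360; q_10 = 112; s_10 = 404; t_10 = 156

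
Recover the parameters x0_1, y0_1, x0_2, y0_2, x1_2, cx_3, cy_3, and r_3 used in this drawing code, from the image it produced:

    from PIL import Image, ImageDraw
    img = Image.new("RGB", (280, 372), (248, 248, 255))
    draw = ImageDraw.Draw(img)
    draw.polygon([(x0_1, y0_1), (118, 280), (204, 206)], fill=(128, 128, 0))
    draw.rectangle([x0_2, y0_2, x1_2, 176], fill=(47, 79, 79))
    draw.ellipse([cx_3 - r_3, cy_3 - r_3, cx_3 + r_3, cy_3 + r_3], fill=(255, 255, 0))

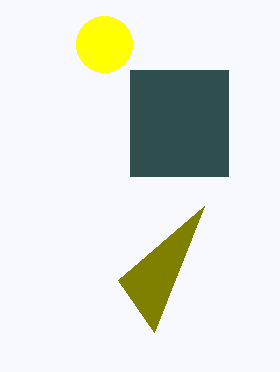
x0_1 = 154, y0_1 = 332, x0_2 = 130, y0_2 = 70, x1_2 = 228, cx_3 = 104, cy_3 = 44, r_3 = 28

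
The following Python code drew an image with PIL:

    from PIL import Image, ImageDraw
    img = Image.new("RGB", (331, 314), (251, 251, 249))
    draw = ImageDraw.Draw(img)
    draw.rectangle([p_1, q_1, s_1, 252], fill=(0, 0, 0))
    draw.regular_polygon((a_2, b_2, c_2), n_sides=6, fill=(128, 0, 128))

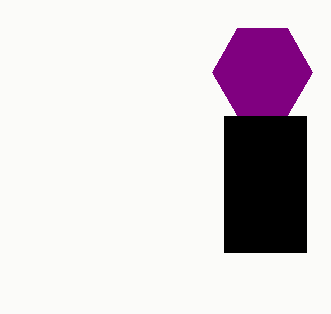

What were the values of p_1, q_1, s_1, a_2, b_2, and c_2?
p_1 = 224
q_1 = 116
s_1 = 306
a_2 = 262
b_2 = 72
c_2 = 50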